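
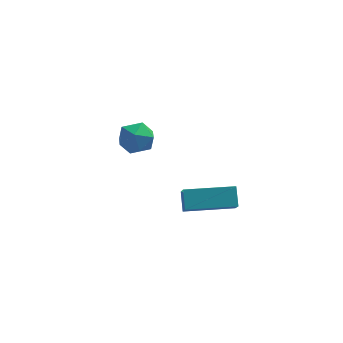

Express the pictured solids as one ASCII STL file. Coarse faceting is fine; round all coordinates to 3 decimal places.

solid 
facet normal -0.198 0.675 0.711
outer loop
vertex -2.801 3.784 -2.279
vertex -3.338 3.15 -1.826
vertex -2.414 3.214 -1.63
endloop
endfacet
facet normal 0.447 0.787 0.425
outer loop
vertex -2.801 3.784 -2.279
vertex -2.414 3.214 -1.63
vertex -1.956 3.39 -2.439
endloop
endfacet
facet normal 0.363 0.890 -0.276
outer loop
vertex -2.801 3.784 -2.279
vertex -1.956 3.39 -2.439
vertex -2.596 3.435 -3.134
endloop
endfacet
facet normal -0.334 0.842 -0.424
outer loop
vertex -2.801 3.784 -2.279
vertex -2.596 3.435 -3.134
vertex -3.45 3.287 -2.755
endloop
endfacet
facet normal -0.680 0.709 0.187
outer loop
vertex -2.801 3.784 -2.279
vertex -3.45 3.287 -2.755
vertex -3.338 3.15 -1.826
endloop
endfacet
facet normal 0.835 0.195 0.515
outer loop
vertex -1.956 3.39 -2.439
vertex -2.414 3.214 -1.63
vertex -1.97 2.513 -2.085
endloop
endfacet
facet normal -0.208 0.013 0.978
outer loop
vertex -2.414 3.214 -1.63
vertex -3.338 3.15 -1.826
vertex -2.824 2.365 -1.706
endloop
endfacet
facet normal -0.989 0.068 0.129
outer loop
vertex -3.338 3.15 -1.826
vertex -3.45 3.287 -2.755
vertex -3.464 2.41 -2.401
endloop
endfacet
facet normal -0.430 0.284 -0.857
outer loop
vertex -3.45 3.287 -2.755
vertex -2.596 3.435 -3.134
vertex -3.006 2.586 -3.21
endloop
endfacet
facet normal 0.697 0.362 -0.619
outer loop
vertex -2.596 3.435 -3.134
vertex -1.956 3.39 -2.439
vertex -2.082 2.65 -3.014
endloop
endfacet
facet normal 0.334 -0.842 0.424
outer loop
vertex -2.619 2.016 -2.561
vertex -1.97 2.513 -2.085
vertex -2.824 2.365 -1.706
endloop
endfacet
facet normal -0.363 -0.890 0.276
outer loop
vertex -2.619 2.016 -2.561
vertex -2.824 2.365 -1.706
vertex -3.464 2.41 -2.401
endloop
endfacet
facet normal -0.447 -0.787 -0.425
outer loop
vertex -2.619 2.016 -2.561
vertex -3.464 2.41 -2.401
vertex -3.006 2.586 -3.21
endloop
endfacet
facet normal 0.198 -0.675 -0.711
outer loop
vertex -2.619 2.016 -2.561
vertex -3.006 2.586 -3.21
vertex -2.082 2.65 -3.014
endloop
endfacet
facet normal 0.680 -0.709 -0.187
outer loop
vertex -2.619 2.016 -2.561
vertex -2.082 2.65 -3.014
vertex -1.97 2.513 -2.085
endloop
endfacet
facet normal 0.430 -0.284 0.857
outer loop
vertex -2.824 2.365 -1.706
vertex -1.97 2.513 -2.085
vertex -2.414 3.214 -1.63
endloop
endfacet
facet normal -0.697 -0.362 0.619
outer loop
vertex -3.464 2.41 -2.401
vertex -2.824 2.365 -1.706
vertex -3.338 3.15 -1.826
endloop
endfacet
facet normal -0.835 -0.195 -0.515
outer loop
vertex -3.006 2.586 -3.21
vertex -3.464 2.41 -2.401
vertex -3.45 3.287 -2.755
endloop
endfacet
facet normal 0.208 -0.013 -0.978
outer loop
vertex -2.082 2.65 -3.014
vertex -3.006 2.586 -3.21
vertex -2.596 3.435 -3.134
endloop
endfacet
facet normal 0.989 -0.068 -0.129
outer loop
vertex -1.97 2.513 -2.085
vertex -2.082 2.65 -3.014
vertex -1.956 3.39 -2.439
endloop
endfacet
facet normal -0.999 -0.038 -0.000
outer loop
vertex -1.029 -3.38 -1.602
vertex -1.057 -2.648 -0.95
vertex -1.061 -2.535 -2.55
endloop
endfacet
facet normal 0.028 -0.746 -0.666
outer loop
vertex 1.137 -2.452 -2.55
vertex -1.029 -3.38 -1.602
vertex -1.061 -2.535 -2.55
endloop
endfacet
facet normal -0.999 -0.038 -0.000
outer loop
vertex -1.061 -2.535 -2.55
vertex -1.057 -2.648 -0.95
vertex -1.089 -1.804 -1.898
endloop
endfacet
facet normal -0.025 0.665 -0.747
outer loop
vertex -1.089 -1.804 -1.898
vertex 1.137 -2.452 -2.55
vertex -1.061 -2.535 -2.55
endloop
endfacet
facet normal 0.025 -0.664 0.747
outer loop
vertex -1.029 -3.38 -1.602
vertex 1.141 -2.565 -0.95
vertex -1.057 -2.648 -0.95
endloop
endfacet
facet normal 0.029 -0.746 -0.665
outer loop
vertex 1.169 -3.296 -1.602
vertex -1.029 -3.38 -1.602
vertex 1.137 -2.452 -2.55
endloop
endfacet
facet normal 0.025 -0.665 0.747
outer loop
vertex 1.169 -3.296 -1.602
vertex 1.141 -2.565 -0.95
vertex -1.029 -3.38 -1.602
endloop
endfacet
facet normal -0.028 0.746 0.665
outer loop
vertex -1.057 -2.648 -0.95
vertex 1.141 -2.565 -0.95
vertex -1.089 -1.804 -1.898
endloop
endfacet
facet normal -0.025 0.664 -0.747
outer loop
vertex 1.109 -1.72 -1.898
vertex 1.137 -2.452 -2.55
vertex -1.089 -1.804 -1.898
endloop
endfacet
facet normal -0.028 0.746 0.666
outer loop
vertex -1.089 -1.804 -1.898
vertex 1.141 -2.565 -0.95
vertex 1.109 -1.72 -1.898
endloop
endfacet
facet normal 0.999 0.038 0.000
outer loop
vertex 1.109 -1.72 -1.898
vertex 1.169 -3.296 -1.602
vertex 1.137 -2.452 -2.55
endloop
endfacet
facet normal 0.999 0.038 0.000
outer loop
vertex 1.141 -2.565 -0.95
vertex 1.169 -3.296 -1.602
vertex 1.109 -1.72 -1.898
endloop
endfacet

endsolid


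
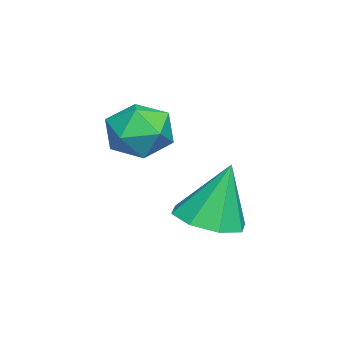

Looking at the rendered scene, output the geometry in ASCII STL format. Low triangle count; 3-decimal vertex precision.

solid 
facet normal 0.098 -0.278 -0.956
outer loop
vertex 1.793 1.788 -0.818
vertex 1.155 1.986 -0.941
vertex 1.764 2.286 -0.966
endloop
endfacet
facet normal 0.855 0.193 0.481
outer loop
vertex 1.793 1.788 -0.818
vertex 1.764 2.286 -0.966
vertex 1.025 2.354 0.321
endloop
endfacet
facet normal 0.097 -0.277 -0.956
outer loop
vertex 1.764 2.286 -0.966
vertex 1.155 1.986 -0.941
vertex 1.378 2.609 -1.099
endloop
endfacet
facet normal 0.558 0.782 0.279
outer loop
vertex 1.764 2.286 -0.966
vertex 1.378 2.609 -1.099
vertex 1.025 2.354 0.321
endloop
endfacet
facet normal 0.098 -0.278 -0.956
outer loop
vertex 1.378 2.609 -1.099
vertex 1.155 1.986 -0.941
vertex 0.861 2.567 -1.14
endloop
endfacet
facet normal -0.092 0.984 0.154
outer loop
vertex 1.378 2.609 -1.099
vertex 0.861 2.567 -1.14
vertex 1.025 2.354 0.321
endloop
endfacet
facet normal 0.097 -0.278 -0.956
outer loop
vertex 0.861 2.567 -1.14
vertex 1.155 1.986 -0.941
vertex 0.516 2.185 -1.064
endloop
endfacet
facet normal -0.712 0.679 0.179
outer loop
vertex 0.861 2.567 -1.14
vertex 0.516 2.185 -1.064
vertex 1.025 2.354 0.321
endloop
endfacet
facet normal 0.097 -0.278 -0.956
outer loop
vertex 0.516 2.185 -1.064
vertex 1.155 1.986 -0.941
vertex 0.545 1.687 -0.916
endloop
endfacet
facet normal -0.939 0.046 0.340
outer loop
vertex 0.516 2.185 -1.064
vertex 0.545 1.687 -0.916
vertex 1.025 2.354 0.321
endloop
endfacet
facet normal 0.098 -0.279 -0.955
outer loop
vertex 0.545 1.687 -0.916
vertex 1.155 1.986 -0.941
vertex 0.931 1.364 -0.782
endloop
endfacet
facet normal -0.642 -0.543 0.542
outer loop
vertex 0.545 1.687 -0.916
vertex 0.931 1.364 -0.782
vertex 1.025 2.354 0.321
endloop
endfacet
facet normal 0.097 -0.279 -0.955
outer loop
vertex 0.931 1.364 -0.782
vertex 1.155 1.986 -0.941
vertex 1.448 1.406 -0.742
endloop
endfacet
facet normal 0.009 -0.745 0.668
outer loop
vertex 0.931 1.364 -0.782
vertex 1.448 1.406 -0.742
vertex 1.025 2.354 0.321
endloop
endfacet
facet normal 0.098 -0.278 -0.955
outer loop
vertex 1.448 1.406 -0.742
vertex 1.155 1.986 -0.941
vertex 1.793 1.788 -0.818
endloop
endfacet
facet normal 0.628 -0.440 0.642
outer loop
vertex 1.448 1.406 -0.742
vertex 1.793 1.788 -0.818
vertex 1.025 2.354 0.321
endloop
endfacet
facet normal -0.206 0.198 0.958
outer loop
vertex 1.17 1.302 1.498
vertex 0.969 0.677 1.584
vertex 1.603 0.838 1.687
endloop
endfacet
facet normal 0.332 0.605 0.724
outer loop
vertex 1.17 1.302 1.498
vertex 1.603 0.838 1.687
vertex 1.776 1.288 1.232
endloop
endfacet
facet normal 0.095 0.982 0.166
outer loop
vertex 1.17 1.302 1.498
vertex 1.776 1.288 1.232
vertex 1.249 1.404 0.849
endloop
endfacet
facet normal -0.586 0.808 0.056
outer loop
vertex 1.17 1.302 1.498
vertex 1.249 1.404 0.849
vertex 0.75 1.027 1.066
endloop
endfacet
facet normal -0.773 0.324 0.546
outer loop
vertex 1.17 1.302 1.498
vertex 0.75 1.027 1.066
vertex 0.969 0.677 1.584
endloop
endfacet
facet normal 0.852 0.173 0.495
outer loop
vertex 1.776 1.288 1.232
vertex 1.603 0.838 1.687
vertex 1.95 0.653 1.154
endloop
endfacet
facet normal -0.018 -0.486 0.874
outer loop
vertex 1.603 0.838 1.687
vertex 0.969 0.677 1.584
vertex 1.451 0.276 1.371
endloop
endfacet
facet normal -0.937 -0.282 0.206
outer loop
vertex 0.969 0.677 1.584
vertex 0.75 1.027 1.066
vertex 0.924 0.392 0.988
endloop
endfacet
facet normal -0.635 0.502 -0.587
outer loop
vertex 0.75 1.027 1.066
vertex 1.249 1.404 0.849
vertex 1.097 0.842 0.533
endloop
endfacet
facet normal 0.470 0.782 -0.409
outer loop
vertex 1.249 1.404 0.849
vertex 1.776 1.288 1.232
vertex 1.731 1.003 0.636
endloop
endfacet
facet normal 0.586 -0.808 -0.056
outer loop
vertex 1.53 0.378 0.722
vertex 1.95 0.653 1.154
vertex 1.451 0.276 1.371
endloop
endfacet
facet normal -0.095 -0.982 -0.166
outer loop
vertex 1.53 0.378 0.722
vertex 1.451 0.276 1.371
vertex 0.924 0.392 0.988
endloop
endfacet
facet normal -0.332 -0.605 -0.724
outer loop
vertex 1.53 0.378 0.722
vertex 0.924 0.392 0.988
vertex 1.097 0.842 0.533
endloop
endfacet
facet normal 0.206 -0.198 -0.958
outer loop
vertex 1.53 0.378 0.722
vertex 1.097 0.842 0.533
vertex 1.731 1.003 0.636
endloop
endfacet
facet normal 0.773 -0.324 -0.546
outer loop
vertex 1.53 0.378 0.722
vertex 1.731 1.003 0.636
vertex 1.95 0.653 1.154
endloop
endfacet
facet normal 0.635 -0.502 0.587
outer loop
vertex 1.451 0.276 1.371
vertex 1.95 0.653 1.154
vertex 1.603 0.838 1.687
endloop
endfacet
facet normal -0.470 -0.782 0.409
outer loop
vertex 0.924 0.392 0.988
vertex 1.451 0.276 1.371
vertex 0.969 0.677 1.584
endloop
endfacet
facet normal -0.852 -0.173 -0.495
outer loop
vertex 1.097 0.842 0.533
vertex 0.924 0.392 0.988
vertex 0.75 1.027 1.066
endloop
endfacet
facet normal 0.018 0.486 -0.874
outer loop
vertex 1.731 1.003 0.636
vertex 1.097 0.842 0.533
vertex 1.249 1.404 0.849
endloop
endfacet
facet normal 0.937 0.282 -0.206
outer loop
vertex 1.95 0.653 1.154
vertex 1.731 1.003 0.636
vertex 1.776 1.288 1.232
endloop
endfacet

endsolid


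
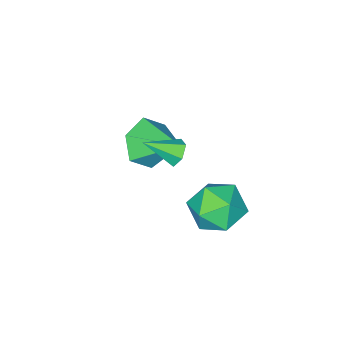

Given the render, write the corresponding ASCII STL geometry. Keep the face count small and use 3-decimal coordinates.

solid 
facet normal 0.078 -0.857 -0.509
outer loop
vertex -3.223 0.015 -1.38
vertex -3.547 -0.539 -0.498
vertex -4.284 -0.179 -1.217
endloop
endfacet
facet normal -0.230 0.821 -0.522
outer loop
vertex -3.223 0.015 -1.38
vertex -4.284 -0.179 -1.217
vertex -3.693 1.039 0.438
endloop
endfacet
facet normal 0.079 -0.857 -0.510
outer loop
vertex -4.284 -0.179 -1.217
vertex -3.547 -0.539 -0.498
vertex -4.608 -0.733 -0.336
endloop
endfacet
facet normal -0.883 0.469 -0.030
outer loop
vertex -4.284 -0.179 -1.217
vertex -4.608 -0.733 -0.336
vertex -3.693 1.039 0.438
endloop
endfacet
facet normal 0.079 -0.857 -0.509
outer loop
vertex -4.608 -0.733 -0.336
vertex -3.547 -0.539 -0.498
vertex -3.871 -1.092 0.383
endloop
endfacet
facet normal -0.688 0.039 0.725
outer loop
vertex -4.608 -0.733 -0.336
vertex -3.871 -1.092 0.383
vertex -3.693 1.039 0.438
endloop
endfacet
facet normal 0.079 -0.857 -0.509
outer loop
vertex -3.871 -1.092 0.383
vertex -3.547 -0.539 -0.498
vertex -2.811 -0.898 0.221
endloop
endfacet
facet normal 0.158 -0.039 0.987
outer loop
vertex -3.871 -1.092 0.383
vertex -2.811 -0.898 0.221
vertex -3.693 1.039 0.438
endloop
endfacet
facet normal 0.079 -0.857 -0.509
outer loop
vertex -2.811 -0.898 0.221
vertex -3.547 -0.539 -0.498
vertex -2.487 -0.345 -0.661
endloop
endfacet
facet normal 0.811 0.314 0.494
outer loop
vertex -2.811 -0.898 0.221
vertex -2.487 -0.345 -0.661
vertex -3.693 1.039 0.438
endloop
endfacet
facet normal 0.078 -0.857 -0.509
outer loop
vertex -2.487 -0.345 -0.661
vertex -3.547 -0.539 -0.498
vertex -3.223 0.015 -1.38
endloop
endfacet
facet normal 0.617 0.743 -0.259
outer loop
vertex -2.487 -0.345 -0.661
vertex -3.223 0.015 -1.38
vertex -3.693 1.039 0.438
endloop
endfacet
facet normal -0.665 0.546 -0.509
outer loop
vertex -1.967 2.455 1.631
vertex -2.399 2.197 1.919
vertex -2.161 2.682 2.128
endloop
endfacet
facet normal 0.855 0.509 0.101
outer loop
vertex -1.967 2.455 1.631
vertex -2.161 2.682 2.128
vertex -1.481 1.443 2.621
endloop
endfacet
facet normal -0.665 0.546 -0.509
outer loop
vertex -2.161 2.682 2.128
vertex -2.399 2.197 1.919
vertex -2.593 2.424 2.416
endloop
endfacet
facet normal 0.270 0.480 0.835
outer loop
vertex -2.161 2.682 2.128
vertex -2.593 2.424 2.416
vertex -1.481 1.443 2.621
endloop
endfacet
facet normal -0.665 0.546 -0.509
outer loop
vertex -2.593 2.424 2.416
vertex -2.399 2.197 1.919
vertex -2.831 1.938 2.206
endloop
endfacet
facet normal -0.359 -0.217 0.908
outer loop
vertex -2.593 2.424 2.416
vertex -2.831 1.938 2.206
vertex -1.481 1.443 2.621
endloop
endfacet
facet normal -0.665 0.546 -0.509
outer loop
vertex -2.831 1.938 2.206
vertex -2.399 2.197 1.919
vertex -2.637 1.711 1.709
endloop
endfacet
facet normal -0.400 -0.883 0.247
outer loop
vertex -2.831 1.938 2.206
vertex -2.637 1.711 1.709
vertex -1.481 1.443 2.621
endloop
endfacet
facet normal -0.665 0.546 -0.509
outer loop
vertex -2.637 1.711 1.709
vertex -2.399 2.197 1.919
vertex -2.205 1.969 1.421
endloop
endfacet
facet normal 0.186 -0.854 -0.486
outer loop
vertex -2.637 1.711 1.709
vertex -2.205 1.969 1.421
vertex -1.481 1.443 2.621
endloop
endfacet
facet normal -0.665 0.546 -0.509
outer loop
vertex -2.205 1.969 1.421
vertex -2.399 2.197 1.919
vertex -1.967 2.455 1.631
endloop
endfacet
facet normal 0.814 -0.157 -0.560
outer loop
vertex -2.205 1.969 1.421
vertex -1.967 2.455 1.631
vertex -1.481 1.443 2.621
endloop
endfacet
facet normal -0.008 0.977 0.215
outer loop
vertex -3.466 3.597 -2.541
vertex -4.634 3.541 -2.331
vertex -3.863 3.353 -1.448
endloop
endfacet
facet normal 0.622 0.685 0.379
outer loop
vertex -3.466 3.597 -2.541
vertex -3.863 3.353 -1.448
vertex -2.936 2.756 -1.891
endloop
endfacet
facet normal 0.893 0.396 -0.215
outer loop
vertex -3.466 3.597 -2.541
vertex -2.936 2.756 -1.891
vertex -3.134 2.575 -3.048
endloop
endfacet
facet normal 0.429 0.509 -0.746
outer loop
vertex -3.466 3.597 -2.541
vertex -3.134 2.575 -3.048
vertex -4.184 3.06 -3.32
endloop
endfacet
facet normal -0.128 0.868 -0.480
outer loop
vertex -3.466 3.597 -2.541
vertex -4.184 3.06 -3.32
vertex -4.634 3.541 -2.331
endloop
endfacet
facet normal 0.507 0.159 0.847
outer loop
vertex -2.936 2.756 -1.891
vertex -3.863 3.353 -1.448
vertex -3.776 2.18 -1.28
endloop
endfacet
facet normal -0.513 0.630 0.582
outer loop
vertex -3.863 3.353 -1.448
vertex -4.634 3.541 -2.331
vertex -4.826 2.665 -1.552
endloop
endfacet
facet normal -0.706 0.455 -0.543
outer loop
vertex -4.634 3.541 -2.331
vertex -4.184 3.06 -3.32
vertex -5.024 2.484 -2.709
endloop
endfacet
facet normal 0.194 -0.125 -0.973
outer loop
vertex -4.184 3.06 -3.32
vertex -3.134 2.575 -3.048
vertex -4.097 1.887 -3.152
endloop
endfacet
facet normal 0.945 -0.308 -0.113
outer loop
vertex -3.134 2.575 -3.048
vertex -2.936 2.756 -1.891
vertex -3.326 1.699 -2.269
endloop
endfacet
facet normal -0.429 -0.509 0.746
outer loop
vertex -4.494 1.643 -2.059
vertex -3.776 2.18 -1.28
vertex -4.826 2.665 -1.552
endloop
endfacet
facet normal -0.893 -0.396 0.215
outer loop
vertex -4.494 1.643 -2.059
vertex -4.826 2.665 -1.552
vertex -5.024 2.484 -2.709
endloop
endfacet
facet normal -0.622 -0.685 -0.379
outer loop
vertex -4.494 1.643 -2.059
vertex -5.024 2.484 -2.709
vertex -4.097 1.887 -3.152
endloop
endfacet
facet normal 0.008 -0.977 -0.215
outer loop
vertex -4.494 1.643 -2.059
vertex -4.097 1.887 -3.152
vertex -3.326 1.699 -2.269
endloop
endfacet
facet normal 0.128 -0.868 0.480
outer loop
vertex -4.494 1.643 -2.059
vertex -3.326 1.699 -2.269
vertex -3.776 2.18 -1.28
endloop
endfacet
facet normal -0.194 0.125 0.973
outer loop
vertex -4.826 2.665 -1.552
vertex -3.776 2.18 -1.28
vertex -3.863 3.353 -1.448
endloop
endfacet
facet normal -0.945 0.308 0.113
outer loop
vertex -5.024 2.484 -2.709
vertex -4.826 2.665 -1.552
vertex -4.634 3.541 -2.331
endloop
endfacet
facet normal -0.507 -0.159 -0.847
outer loop
vertex -4.097 1.887 -3.152
vertex -5.024 2.484 -2.709
vertex -4.184 3.06 -3.32
endloop
endfacet
facet normal 0.513 -0.630 -0.582
outer loop
vertex -3.326 1.699 -2.269
vertex -4.097 1.887 -3.152
vertex -3.134 2.575 -3.048
endloop
endfacet
facet normal 0.706 -0.455 0.543
outer loop
vertex -3.776 2.18 -1.28
vertex -3.326 1.699 -2.269
vertex -2.936 2.756 -1.891
endloop
endfacet

endsolid


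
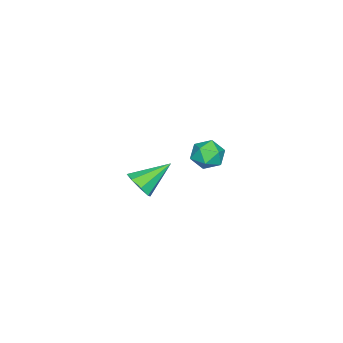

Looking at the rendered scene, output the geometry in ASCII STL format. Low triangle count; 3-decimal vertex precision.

solid 
facet normal 0.619 -0.558 -0.553
outer loop
vertex 4.56 -1.161 -1.234
vertex 4.119 -1.058 -1.832
vertex 4.707 -0.697 -1.538
endloop
endfacet
facet normal 0.456 0.382 0.804
outer loop
vertex 4.56 -1.161 -1.234
vertex 4.707 -0.697 -1.538
vertex 3.061 -0.102 -0.888
endloop
endfacet
facet normal 0.619 -0.559 -0.551
outer loop
vertex 4.707 -0.697 -1.538
vertex 4.119 -1.058 -1.832
vertex 4.51 -0.445 -2.015
endloop
endfacet
facet normal 0.422 0.862 0.281
outer loop
vertex 4.707 -0.697 -1.538
vertex 4.51 -0.445 -2.015
vertex 3.061 -0.102 -0.888
endloop
endfacet
facet normal 0.618 -0.559 -0.553
outer loop
vertex 4.51 -0.445 -2.015
vertex 4.119 -1.058 -1.832
vertex 4.084 -0.551 -2.384
endloop
endfacet
facet normal 0.007 0.959 -0.283
outer loop
vertex 4.51 -0.445 -2.015
vertex 4.084 -0.551 -2.384
vertex 3.061 -0.102 -0.888
endloop
endfacet
facet normal 0.619 -0.559 -0.552
outer loop
vertex 4.084 -0.551 -2.384
vertex 4.119 -1.058 -1.832
vertex 3.678 -0.955 -2.43
endloop
endfacet
facet normal -0.551 0.617 -0.562
outer loop
vertex 4.084 -0.551 -2.384
vertex 3.678 -0.955 -2.43
vertex 3.061 -0.102 -0.888
endloop
endfacet
facet normal 0.619 -0.558 -0.553
outer loop
vertex 3.678 -0.955 -2.43
vertex 4.119 -1.058 -1.832
vertex 3.531 -1.419 -2.126
endloop
endfacet
facet normal -0.921 0.037 -0.389
outer loop
vertex 3.678 -0.955 -2.43
vertex 3.531 -1.419 -2.126
vertex 3.061 -0.102 -0.888
endloop
endfacet
facet normal 0.619 -0.559 -0.552
outer loop
vertex 3.531 -1.419 -2.126
vertex 4.119 -1.058 -1.832
vertex 3.728 -1.671 -1.65
endloop
endfacet
facet normal -0.887 -0.442 0.133
outer loop
vertex 3.531 -1.419 -2.126
vertex 3.728 -1.671 -1.65
vertex 3.061 -0.102 -0.888
endloop
endfacet
facet normal 0.619 -0.559 -0.552
outer loop
vertex 3.728 -1.671 -1.65
vertex 4.119 -1.058 -1.832
vertex 4.154 -1.565 -1.28
endloop
endfacet
facet normal -0.472 -0.539 0.698
outer loop
vertex 3.728 -1.671 -1.65
vertex 4.154 -1.565 -1.28
vertex 3.061 -0.102 -0.888
endloop
endfacet
facet normal 0.619 -0.559 -0.552
outer loop
vertex 4.154 -1.565 -1.28
vertex 4.119 -1.058 -1.832
vertex 4.56 -1.161 -1.234
endloop
endfacet
facet normal 0.086 -0.197 0.977
outer loop
vertex 4.154 -1.565 -1.28
vertex 4.56 -1.161 -1.234
vertex 3.061 -0.102 -0.888
endloop
endfacet
facet normal -0.100 0.991 0.093
outer loop
vertex -1.417 0.18 -3.762
vertex -2.112 0.065 -3.283
vertex -1.344 0.108 -2.917
endloop
endfacet
facet normal 0.587 0.810 0.018
outer loop
vertex -1.417 0.18 -3.762
vertex -1.344 0.108 -2.917
vertex -0.787 -0.284 -3.427
endloop
endfacet
facet normal 0.656 0.458 -0.599
outer loop
vertex -1.417 0.18 -3.762
vertex -0.787 -0.284 -3.427
vertex -1.21 -0.57 -4.109
endloop
endfacet
facet normal 0.012 0.423 -0.906
outer loop
vertex -1.417 0.18 -3.762
vertex -1.21 -0.57 -4.109
vertex -2.029 -0.354 -4.019
endloop
endfacet
facet normal -0.454 0.751 -0.479
outer loop
vertex -1.417 0.18 -3.762
vertex -2.029 -0.354 -4.019
vertex -2.112 0.065 -3.283
endloop
endfacet
facet normal 0.755 0.362 0.547
outer loop
vertex -0.787 -0.284 -3.427
vertex -1.344 0.108 -2.917
vertex -1.091 -0.686 -2.741
endloop
endfacet
facet normal -0.355 0.655 0.668
outer loop
vertex -1.344 0.108 -2.917
vertex -2.112 0.065 -3.283
vertex -1.91 -0.47 -2.651
endloop
endfacet
facet normal -0.929 0.266 -0.256
outer loop
vertex -2.112 0.065 -3.283
vertex -2.029 -0.354 -4.019
vertex -2.333 -0.756 -3.333
endloop
endfacet
facet normal -0.174 -0.266 -0.948
outer loop
vertex -2.029 -0.354 -4.019
vertex -1.21 -0.57 -4.109
vertex -1.776 -1.148 -3.843
endloop
endfacet
facet normal 0.868 -0.206 -0.452
outer loop
vertex -1.21 -0.57 -4.109
vertex -0.787 -0.284 -3.427
vertex -1.008 -1.105 -3.477
endloop
endfacet
facet normal -0.012 -0.423 0.906
outer loop
vertex -1.703 -1.22 -2.998
vertex -1.091 -0.686 -2.741
vertex -1.91 -0.47 -2.651
endloop
endfacet
facet normal -0.656 -0.458 0.599
outer loop
vertex -1.703 -1.22 -2.998
vertex -1.91 -0.47 -2.651
vertex -2.333 -0.756 -3.333
endloop
endfacet
facet normal -0.587 -0.810 -0.018
outer loop
vertex -1.703 -1.22 -2.998
vertex -2.333 -0.756 -3.333
vertex -1.776 -1.148 -3.843
endloop
endfacet
facet normal 0.100 -0.991 -0.093
outer loop
vertex -1.703 -1.22 -2.998
vertex -1.776 -1.148 -3.843
vertex -1.008 -1.105 -3.477
endloop
endfacet
facet normal 0.454 -0.751 0.479
outer loop
vertex -1.703 -1.22 -2.998
vertex -1.008 -1.105 -3.477
vertex -1.091 -0.686 -2.741
endloop
endfacet
facet normal 0.174 0.266 0.948
outer loop
vertex -1.91 -0.47 -2.651
vertex -1.091 -0.686 -2.741
vertex -1.344 0.108 -2.917
endloop
endfacet
facet normal -0.868 0.206 0.452
outer loop
vertex -2.333 -0.756 -3.333
vertex -1.91 -0.47 -2.651
vertex -2.112 0.065 -3.283
endloop
endfacet
facet normal -0.755 -0.362 -0.547
outer loop
vertex -1.776 -1.148 -3.843
vertex -2.333 -0.756 -3.333
vertex -2.029 -0.354 -4.019
endloop
endfacet
facet normal 0.355 -0.655 -0.668
outer loop
vertex -1.008 -1.105 -3.477
vertex -1.776 -1.148 -3.843
vertex -1.21 -0.57 -4.109
endloop
endfacet
facet normal 0.929 -0.266 0.256
outer loop
vertex -1.091 -0.686 -2.741
vertex -1.008 -1.105 -3.477
vertex -0.787 -0.284 -3.427
endloop
endfacet

endsolid


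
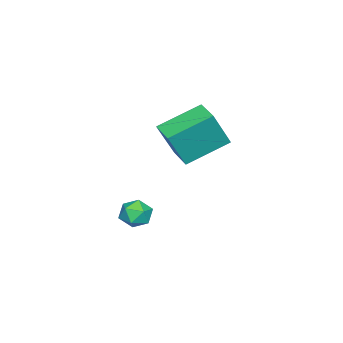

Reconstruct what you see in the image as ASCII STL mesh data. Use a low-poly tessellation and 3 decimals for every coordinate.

solid 
facet normal -0.672 -0.735 0.087
outer loop
vertex 3.059 1.167 1.969
vertex 1.885 2.335 2.769
vertex 2.436 1.56 0.481
endloop
endfacet
facet normal 0.639 -0.635 -0.435
outer loop
vertex 3.135 2.325 0.391
vertex 3.059 1.167 1.969
vertex 2.436 1.56 0.481
endloop
endfacet
facet normal -0.672 -0.735 0.087
outer loop
vertex 2.436 1.56 0.481
vertex 1.885 2.335 2.769
vertex 1.262 2.729 1.282
endloop
endfacet
facet normal -0.375 0.237 -0.896
outer loop
vertex 1.262 2.729 1.282
vertex 3.135 2.325 0.391
vertex 2.436 1.56 0.481
endloop
endfacet
facet normal 0.375 -0.237 0.896
outer loop
vertex 3.059 1.167 1.969
vertex 2.584 3.1 2.679
vertex 1.885 2.335 2.769
endloop
endfacet
facet normal 0.638 -0.635 -0.436
outer loop
vertex 3.758 1.931 1.878
vertex 3.059 1.167 1.969
vertex 3.135 2.325 0.391
endloop
endfacet
facet normal 0.376 -0.237 0.896
outer loop
vertex 3.758 1.931 1.878
vertex 2.584 3.1 2.679
vertex 3.059 1.167 1.969
endloop
endfacet
facet normal -0.638 0.635 0.436
outer loop
vertex 1.885 2.335 2.769
vertex 2.584 3.1 2.679
vertex 1.262 2.729 1.282
endloop
endfacet
facet normal -0.375 0.237 -0.896
outer loop
vertex 1.961 3.493 1.191
vertex 3.135 2.325 0.391
vertex 1.262 2.729 1.282
endloop
endfacet
facet normal -0.638 0.635 0.435
outer loop
vertex 1.262 2.729 1.282
vertex 2.584 3.1 2.679
vertex 1.961 3.493 1.191
endloop
endfacet
facet normal 0.672 0.735 -0.087
outer loop
vertex 1.961 3.493 1.191
vertex 3.758 1.931 1.878
vertex 3.135 2.325 0.391
endloop
endfacet
facet normal 0.672 0.735 -0.087
outer loop
vertex 2.584 3.1 2.679
vertex 3.758 1.931 1.878
vertex 1.961 3.493 1.191
endloop
endfacet
facet normal -0.924 0.369 -0.096
outer loop
vertex 2.802 0.623 -2.905
vertex 2.616 0.303 -2.343
vertex 2.862 0.928 -2.308
endloop
endfacet
facet normal -0.442 0.816 -0.372
outer loop
vertex 2.802 0.623 -2.905
vertex 2.862 0.928 -2.308
vertex 3.352 0.985 -2.765
endloop
endfacet
facet normal -0.083 0.466 -0.881
outer loop
vertex 2.802 0.623 -2.905
vertex 3.352 0.985 -2.765
vertex 3.409 0.394 -3.083
endloop
endfacet
facet normal -0.343 -0.196 -0.918
outer loop
vertex 2.802 0.623 -2.905
vertex 3.409 0.394 -3.083
vertex 2.954 -0.027 -2.823
endloop
endfacet
facet normal -0.864 -0.257 -0.432
outer loop
vertex 2.802 0.623 -2.905
vertex 2.954 -0.027 -2.823
vertex 2.616 0.303 -2.343
endloop
endfacet
facet normal 0.020 0.989 0.145
outer loop
vertex 3.352 0.985 -2.765
vertex 2.862 0.928 -2.308
vertex 3.506 0.887 -2.117
endloop
endfacet
facet normal -0.761 0.266 0.592
outer loop
vertex 2.862 0.928 -2.308
vertex 2.616 0.303 -2.343
vertex 3.051 0.466 -1.857
endloop
endfacet
facet normal -0.664 -0.746 0.045
outer loop
vertex 2.616 0.303 -2.343
vertex 2.954 -0.027 -2.823
vertex 3.108 -0.125 -2.175
endloop
endfacet
facet normal 0.178 -0.649 -0.740
outer loop
vertex 2.954 -0.027 -2.823
vertex 3.409 0.394 -3.083
vertex 3.598 -0.068 -2.632
endloop
endfacet
facet normal 0.600 0.423 -0.679
outer loop
vertex 3.409 0.394 -3.083
vertex 3.352 0.985 -2.765
vertex 3.844 0.557 -2.597
endloop
endfacet
facet normal 0.343 0.196 0.918
outer loop
vertex 3.658 0.237 -2.035
vertex 3.506 0.887 -2.117
vertex 3.051 0.466 -1.857
endloop
endfacet
facet normal 0.083 -0.466 0.881
outer loop
vertex 3.658 0.237 -2.035
vertex 3.051 0.466 -1.857
vertex 3.108 -0.125 -2.175
endloop
endfacet
facet normal 0.442 -0.816 0.372
outer loop
vertex 3.658 0.237 -2.035
vertex 3.108 -0.125 -2.175
vertex 3.598 -0.068 -2.632
endloop
endfacet
facet normal 0.924 -0.369 0.096
outer loop
vertex 3.658 0.237 -2.035
vertex 3.598 -0.068 -2.632
vertex 3.844 0.557 -2.597
endloop
endfacet
facet normal 0.864 0.257 0.432
outer loop
vertex 3.658 0.237 -2.035
vertex 3.844 0.557 -2.597
vertex 3.506 0.887 -2.117
endloop
endfacet
facet normal -0.178 0.649 0.740
outer loop
vertex 3.051 0.466 -1.857
vertex 3.506 0.887 -2.117
vertex 2.862 0.928 -2.308
endloop
endfacet
facet normal -0.600 -0.423 0.679
outer loop
vertex 3.108 -0.125 -2.175
vertex 3.051 0.466 -1.857
vertex 2.616 0.303 -2.343
endloop
endfacet
facet normal -0.020 -0.989 -0.145
outer loop
vertex 3.598 -0.068 -2.632
vertex 3.108 -0.125 -2.175
vertex 2.954 -0.027 -2.823
endloop
endfacet
facet normal 0.761 -0.266 -0.592
outer loop
vertex 3.844 0.557 -2.597
vertex 3.598 -0.068 -2.632
vertex 3.409 0.394 -3.083
endloop
endfacet
facet normal 0.664 0.746 -0.045
outer loop
vertex 3.506 0.887 -2.117
vertex 3.844 0.557 -2.597
vertex 3.352 0.985 -2.765
endloop
endfacet

endsolid


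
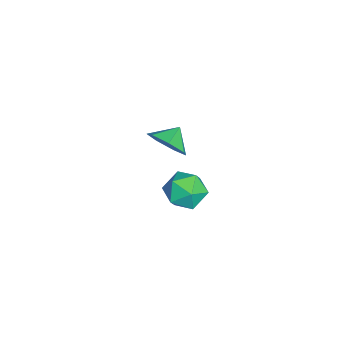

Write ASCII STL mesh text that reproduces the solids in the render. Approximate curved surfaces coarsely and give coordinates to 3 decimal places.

solid 
facet normal 0.686 -0.490 -0.538
outer loop
vertex -2.67 -1.514 0.869
vertex -3.386 -1.657 0.087
vertex -2.7 -0.847 0.224
endloop
endfacet
facet normal 0.090 0.694 0.714
outer loop
vertex -2.67 -1.514 0.869
vertex -2.7 -0.847 0.224
vertex -4.134 -1.123 0.673
endloop
endfacet
facet normal 0.686 -0.490 -0.538
outer loop
vertex -2.7 -0.847 0.224
vertex -3.386 -1.657 0.087
vertex -3.247 -0.79 -0.525
endloop
endfacet
facet normal -0.134 0.976 0.172
outer loop
vertex -2.7 -0.847 0.224
vertex -3.247 -0.79 -0.525
vertex -4.134 -1.123 0.673
endloop
endfacet
facet normal 0.686 -0.490 -0.538
outer loop
vertex -3.247 -0.79 -0.525
vertex -3.386 -1.657 0.087
vertex -3.898 -1.386 -0.813
endloop
endfacet
facet normal -0.599 0.766 -0.231
outer loop
vertex -3.247 -0.79 -0.525
vertex -3.898 -1.386 -0.813
vertex -4.134 -1.123 0.673
endloop
endfacet
facet normal 0.686 -0.490 -0.538
outer loop
vertex -3.898 -1.386 -0.813
vertex -3.386 -1.657 0.087
vertex -4.164 -2.186 -0.423
endloop
endfacet
facet normal -0.956 0.224 -0.191
outer loop
vertex -3.898 -1.386 -0.813
vertex -4.164 -2.186 -0.423
vertex -4.134 -1.123 0.673
endloop
endfacet
facet normal 0.686 -0.490 -0.538
outer loop
vertex -4.164 -2.186 -0.423
vertex -3.386 -1.657 0.087
vertex -3.844 -2.587 0.35
endloop
endfacet
facet normal -0.934 -0.243 0.261
outer loop
vertex -4.164 -2.186 -0.423
vertex -3.844 -2.587 0.35
vertex -4.134 -1.123 0.673
endloop
endfacet
facet normal 0.685 -0.490 -0.539
outer loop
vertex -3.844 -2.587 0.35
vertex -3.386 -1.657 0.087
vertex -3.179 -2.289 0.925
endloop
endfacet
facet normal -0.552 -0.282 0.785
outer loop
vertex -3.844 -2.587 0.35
vertex -3.179 -2.289 0.925
vertex -4.134 -1.123 0.673
endloop
endfacet
facet normal 0.686 -0.489 -0.539
outer loop
vertex -3.179 -2.289 0.925
vertex -3.386 -1.657 0.087
vertex -2.67 -1.514 0.869
endloop
endfacet
facet normal -0.096 0.134 0.986
outer loop
vertex -3.179 -2.289 0.925
vertex -2.67 -1.514 0.869
vertex -4.134 -1.123 0.673
endloop
endfacet
facet normal -0.999 -0.052 0.014
outer loop
vertex 1.429 -0.778 1.98
vertex 1.446 -0.835 3.008
vertex 1.392 0.083 2.544
endloop
endfacet
facet normal -0.771 0.326 -0.548
outer loop
vertex 1.429 -0.778 1.98
vertex 1.392 0.083 2.544
vertex 1.978 0.046 1.697
endloop
endfacet
facet normal -0.342 -0.093 -0.935
outer loop
vertex 1.429 -0.778 1.98
vertex 1.978 0.046 1.697
vertex 2.394 -0.895 1.639
endloop
endfacet
facet normal -0.305 -0.729 -0.613
outer loop
vertex 1.429 -0.778 1.98
vertex 2.394 -0.895 1.639
vertex 2.065 -1.439 2.449
endloop
endfacet
facet normal -0.711 -0.703 -0.027
outer loop
vertex 1.429 -0.778 1.98
vertex 2.065 -1.439 2.449
vertex 1.446 -0.835 3.008
endloop
endfacet
facet normal -0.383 0.873 -0.303
outer loop
vertex 1.978 0.046 1.697
vertex 1.392 0.083 2.544
vertex 2.335 0.499 2.551
endloop
endfacet
facet normal -0.751 0.262 0.606
outer loop
vertex 1.392 0.083 2.544
vertex 1.446 -0.835 3.008
vertex 2.006 -0.045 3.361
endloop
endfacet
facet normal -0.286 -0.792 0.540
outer loop
vertex 1.446 -0.835 3.008
vertex 2.065 -1.439 2.449
vertex 2.422 -0.986 3.303
endloop
endfacet
facet normal 0.371 -0.834 -0.409
outer loop
vertex 2.065 -1.439 2.449
vertex 2.394 -0.895 1.639
vertex 3.008 -1.023 2.456
endloop
endfacet
facet normal 0.311 0.195 -0.930
outer loop
vertex 2.394 -0.895 1.639
vertex 1.978 0.046 1.697
vertex 2.954 -0.105 1.992
endloop
endfacet
facet normal 0.305 0.729 0.613
outer loop
vertex 2.971 -0.162 3.02
vertex 2.335 0.499 2.551
vertex 2.006 -0.045 3.361
endloop
endfacet
facet normal 0.342 0.093 0.935
outer loop
vertex 2.971 -0.162 3.02
vertex 2.006 -0.045 3.361
vertex 2.422 -0.986 3.303
endloop
endfacet
facet normal 0.771 -0.326 0.548
outer loop
vertex 2.971 -0.162 3.02
vertex 2.422 -0.986 3.303
vertex 3.008 -1.023 2.456
endloop
endfacet
facet normal 0.999 0.052 -0.014
outer loop
vertex 2.971 -0.162 3.02
vertex 3.008 -1.023 2.456
vertex 2.954 -0.105 1.992
endloop
endfacet
facet normal 0.711 0.703 0.027
outer loop
vertex 2.971 -0.162 3.02
vertex 2.954 -0.105 1.992
vertex 2.335 0.499 2.551
endloop
endfacet
facet normal -0.371 0.834 0.409
outer loop
vertex 2.006 -0.045 3.361
vertex 2.335 0.499 2.551
vertex 1.392 0.083 2.544
endloop
endfacet
facet normal -0.311 -0.195 0.930
outer loop
vertex 2.422 -0.986 3.303
vertex 2.006 -0.045 3.361
vertex 1.446 -0.835 3.008
endloop
endfacet
facet normal 0.383 -0.873 0.303
outer loop
vertex 3.008 -1.023 2.456
vertex 2.422 -0.986 3.303
vertex 2.065 -1.439 2.449
endloop
endfacet
facet normal 0.751 -0.262 -0.606
outer loop
vertex 2.954 -0.105 1.992
vertex 3.008 -1.023 2.456
vertex 2.394 -0.895 1.639
endloop
endfacet
facet normal 0.286 0.792 -0.540
outer loop
vertex 2.335 0.499 2.551
vertex 2.954 -0.105 1.992
vertex 1.978 0.046 1.697
endloop
endfacet

endsolid


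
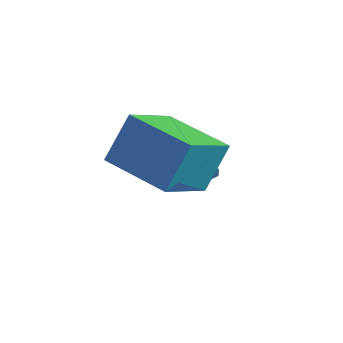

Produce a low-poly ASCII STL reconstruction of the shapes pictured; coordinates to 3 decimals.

solid 
facet normal -0.992 0.103 0.069
outer loop
vertex 2.064 -0.111 2.876
vertex 2.253 0.804 4.235
vertex 2.163 1.655 1.672
endloop
endfacet
facet normal -0.114 -0.555 -0.824
outer loop
vertex 4.287 1.436 1.525
vertex 2.064 -0.111 2.876
vertex 2.163 1.655 1.672
endloop
endfacet
facet normal -0.992 0.102 0.069
outer loop
vertex 2.163 1.655 1.672
vertex 2.253 0.804 4.235
vertex 2.352 2.571 3.032
endloop
endfacet
facet normal 0.046 0.826 -0.562
outer loop
vertex 2.352 2.571 3.032
vertex 4.287 1.436 1.525
vertex 2.163 1.655 1.672
endloop
endfacet
facet normal -0.046 -0.826 0.562
outer loop
vertex 2.064 -0.111 2.876
vertex 4.377 0.585 4.088
vertex 2.253 0.804 4.235
endloop
endfacet
facet normal -0.115 -0.555 -0.824
outer loop
vertex 4.188 -0.331 2.728
vertex 2.064 -0.111 2.876
vertex 4.287 1.436 1.525
endloop
endfacet
facet normal -0.046 -0.826 0.562
outer loop
vertex 4.188 -0.331 2.728
vertex 4.377 0.585 4.088
vertex 2.064 -0.111 2.876
endloop
endfacet
facet normal 0.114 0.555 0.824
outer loop
vertex 2.253 0.804 4.235
vertex 4.377 0.585 4.088
vertex 2.352 2.571 3.032
endloop
endfacet
facet normal 0.046 0.826 -0.562
outer loop
vertex 4.476 2.351 2.884
vertex 4.287 1.436 1.525
vertex 2.352 2.571 3.032
endloop
endfacet
facet normal 0.115 0.555 0.824
outer loop
vertex 2.352 2.571 3.032
vertex 4.377 0.585 4.088
vertex 4.476 2.351 2.884
endloop
endfacet
facet normal 0.992 -0.103 -0.069
outer loop
vertex 4.476 2.351 2.884
vertex 4.188 -0.331 2.728
vertex 4.287 1.436 1.525
endloop
endfacet
facet normal 0.992 -0.103 -0.069
outer loop
vertex 4.377 0.585 4.088
vertex 4.188 -0.331 2.728
vertex 4.476 2.351 2.884
endloop
endfacet
facet normal 0.680 -0.547 -0.489
outer loop
vertex 3.416 2.581 1.259
vertex 2.922 2.686 0.455
vertex 3.619 3.17 0.883
endloop
endfacet
facet normal 0.192 0.480 0.856
outer loop
vertex 3.416 2.581 1.259
vertex 3.619 3.17 0.883
vertex 2.018 3.414 1.105
endloop
endfacet
facet normal 0.680 -0.546 -0.489
outer loop
vertex 3.619 3.17 0.883
vertex 2.922 2.686 0.455
vertex 3.413 3.475 0.256
endloop
endfacet
facet normal 0.191 0.906 0.378
outer loop
vertex 3.619 3.17 0.883
vertex 3.413 3.475 0.256
vertex 2.018 3.414 1.105
endloop
endfacet
facet normal 0.680 -0.547 -0.488
outer loop
vertex 3.413 3.475 0.256
vertex 2.922 2.686 0.455
vertex 2.92 3.318 -0.255
endloop
endfacet
facet normal -0.142 0.976 -0.163
outer loop
vertex 3.413 3.475 0.256
vertex 2.92 3.318 -0.255
vertex 2.018 3.414 1.105
endloop
endfacet
facet normal 0.680 -0.547 -0.489
outer loop
vertex 2.92 3.318 -0.255
vertex 2.922 2.686 0.455
vertex 2.428 2.791 -0.35
endloop
endfacet
facet normal -0.610 0.651 -0.451
outer loop
vertex 2.92 3.318 -0.255
vertex 2.428 2.791 -0.35
vertex 2.018 3.414 1.105
endloop
endfacet
facet normal 0.679 -0.548 -0.488
outer loop
vertex 2.428 2.791 -0.35
vertex 2.922 2.686 0.455
vertex 2.225 2.203 0.027
endloop
endfacet
facet normal -0.941 0.121 -0.317
outer loop
vertex 2.428 2.791 -0.35
vertex 2.225 2.203 0.027
vertex 2.018 3.414 1.105
endloop
endfacet
facet normal 0.679 -0.547 -0.489
outer loop
vertex 2.225 2.203 0.027
vertex 2.922 2.686 0.455
vertex 2.431 1.898 0.654
endloop
endfacet
facet normal -0.939 -0.304 0.161
outer loop
vertex 2.225 2.203 0.027
vertex 2.431 1.898 0.654
vertex 2.018 3.414 1.105
endloop
endfacet
facet normal 0.680 -0.547 -0.488
outer loop
vertex 2.431 1.898 0.654
vertex 2.922 2.686 0.455
vertex 2.924 2.055 1.165
endloop
endfacet
facet normal -0.607 -0.374 0.701
outer loop
vertex 2.431 1.898 0.654
vertex 2.924 2.055 1.165
vertex 2.018 3.414 1.105
endloop
endfacet
facet normal 0.679 -0.548 -0.489
outer loop
vertex 2.924 2.055 1.165
vertex 2.922 2.686 0.455
vertex 3.416 2.581 1.259
endloop
endfacet
facet normal -0.138 -0.048 0.989
outer loop
vertex 2.924 2.055 1.165
vertex 3.416 2.581 1.259
vertex 2.018 3.414 1.105
endloop
endfacet

endsolid


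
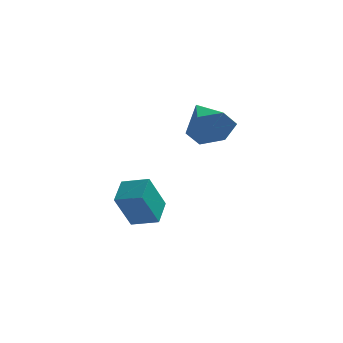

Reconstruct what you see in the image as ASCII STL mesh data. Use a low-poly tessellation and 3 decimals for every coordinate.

solid 
facet normal -0.940 0.241 -0.241
outer loop
vertex -3.809 -2.673 -0.899
vertex -3.671 -1.636 -0.399
vertex -3.295 -2.066 -2.299
endloop
endfacet
facet normal -0.119 -0.894 -0.431
outer loop
vertex -2.289 -2.324 -2.041
vertex -3.809 -2.673 -0.899
vertex -3.295 -2.066 -2.299
endloop
endfacet
facet normal -0.940 0.241 -0.241
outer loop
vertex -3.295 -2.066 -2.299
vertex -3.671 -1.636 -0.399
vertex -3.157 -1.029 -1.798
endloop
endfacet
facet normal 0.320 0.377 -0.869
outer loop
vertex -3.157 -1.029 -1.798
vertex -2.289 -2.324 -2.041
vertex -3.295 -2.066 -2.299
endloop
endfacet
facet normal -0.320 -0.377 0.869
outer loop
vertex -3.809 -2.673 -0.899
vertex -2.665 -1.894 -0.141
vertex -3.671 -1.636 -0.399
endloop
endfacet
facet normal -0.119 -0.894 -0.432
outer loop
vertex -2.803 -2.931 -0.642
vertex -3.809 -2.673 -0.899
vertex -2.289 -2.324 -2.041
endloop
endfacet
facet normal -0.319 -0.378 0.869
outer loop
vertex -2.803 -2.931 -0.642
vertex -2.665 -1.894 -0.141
vertex -3.809 -2.673 -0.899
endloop
endfacet
facet normal 0.119 0.894 0.432
outer loop
vertex -3.671 -1.636 -0.399
vertex -2.665 -1.894 -0.141
vertex -3.157 -1.029 -1.798
endloop
endfacet
facet normal 0.319 0.377 -0.870
outer loop
vertex -2.151 -1.287 -1.541
vertex -2.289 -2.324 -2.041
vertex -3.157 -1.029 -1.798
endloop
endfacet
facet normal 0.119 0.894 0.431
outer loop
vertex -3.157 -1.029 -1.798
vertex -2.665 -1.894 -0.141
vertex -2.151 -1.287 -1.541
endloop
endfacet
facet normal 0.940 -0.241 0.241
outer loop
vertex -2.151 -1.287 -1.541
vertex -2.803 -2.931 -0.642
vertex -2.289 -2.324 -2.041
endloop
endfacet
facet normal 0.940 -0.241 0.241
outer loop
vertex -2.665 -1.894 -0.141
vertex -2.803 -2.931 -0.642
vertex -2.151 -1.287 -1.541
endloop
endfacet
facet normal 0.364 -0.861 -0.356
outer loop
vertex 0.004 -2.553 2.035
vertex -0.434 -3.009 2.69
vertex -0.843 -2.852 1.893
endloop
endfacet
facet normal -0.134 0.709 -0.692
outer loop
vertex 0.004 -2.553 2.035
vertex -0.843 -2.852 1.893
vertex -1.066 -1.511 3.31
endloop
endfacet
facet normal 0.364 -0.861 -0.356
outer loop
vertex -0.843 -2.852 1.893
vertex -0.434 -3.009 2.69
vertex -1.281 -3.308 2.547
endloop
endfacet
facet normal -0.876 0.273 -0.396
outer loop
vertex -0.843 -2.852 1.893
vertex -1.281 -3.308 2.547
vertex -1.066 -1.511 3.31
endloop
endfacet
facet normal 0.364 -0.861 -0.356
outer loop
vertex -1.281 -3.308 2.547
vertex -0.434 -3.009 2.69
vertex -0.871 -3.465 3.345
endloop
endfacet
facet normal -0.893 -0.081 0.443
outer loop
vertex -1.281 -3.308 2.547
vertex -0.871 -3.465 3.345
vertex -1.066 -1.511 3.31
endloop
endfacet
facet normal 0.364 -0.861 -0.357
outer loop
vertex -0.871 -3.465 3.345
vertex -0.434 -3.009 2.69
vertex -0.024 -3.166 3.487
endloop
endfacet
facet normal -0.166 0.001 0.986
outer loop
vertex -0.871 -3.465 3.345
vertex -0.024 -3.166 3.487
vertex -1.066 -1.511 3.31
endloop
endfacet
facet normal 0.363 -0.861 -0.356
outer loop
vertex -0.024 -3.166 3.487
vertex -0.434 -3.009 2.69
vertex 0.414 -2.71 2.832
endloop
endfacet
facet normal 0.577 0.437 0.690
outer loop
vertex -0.024 -3.166 3.487
vertex 0.414 -2.71 2.832
vertex -1.066 -1.511 3.31
endloop
endfacet
facet normal 0.363 -0.861 -0.356
outer loop
vertex 0.414 -2.71 2.832
vertex -0.434 -3.009 2.69
vertex 0.004 -2.553 2.035
endloop
endfacet
facet normal 0.593 0.791 -0.149
outer loop
vertex 0.414 -2.71 2.832
vertex 0.004 -2.553 2.035
vertex -1.066 -1.511 3.31
endloop
endfacet

endsolid


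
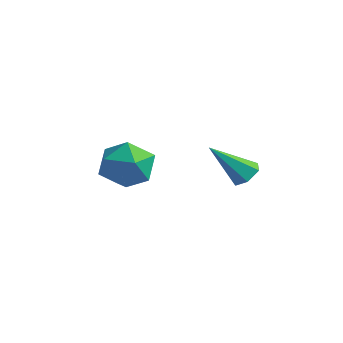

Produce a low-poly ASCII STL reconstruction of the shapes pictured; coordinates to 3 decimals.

solid 
facet normal 0.385 0.578 -0.720
outer loop
vertex 1.405 3.158 -0.774
vertex 0.88 3.587 -0.71
vertex 1.441 3.678 -0.337
endloop
endfacet
facet normal 0.778 -0.435 0.453
outer loop
vertex 1.405 3.158 -0.774
vertex 1.441 3.678 -0.337
vertex 0.1 2.413 0.75
endloop
endfacet
facet normal 0.385 0.578 -0.719
outer loop
vertex 1.441 3.678 -0.337
vertex 0.88 3.587 -0.71
vertex 0.917 4.106 -0.273
endloop
endfacet
facet normal 0.380 0.337 0.861
outer loop
vertex 1.441 3.678 -0.337
vertex 0.917 4.106 -0.273
vertex 0.1 2.413 0.75
endloop
endfacet
facet normal 0.386 0.578 -0.719
outer loop
vertex 0.917 4.106 -0.273
vertex 0.88 3.587 -0.71
vertex 0.356 4.015 -0.647
endloop
endfacet
facet normal -0.505 0.612 0.609
outer loop
vertex 0.917 4.106 -0.273
vertex 0.356 4.015 -0.647
vertex 0.1 2.413 0.75
endloop
endfacet
facet normal 0.385 0.578 -0.720
outer loop
vertex 0.356 4.015 -0.647
vertex 0.88 3.587 -0.71
vertex 0.319 3.495 -1.084
endloop
endfacet
facet normal -0.992 0.114 -0.051
outer loop
vertex 0.356 4.015 -0.647
vertex 0.319 3.495 -1.084
vertex 0.1 2.413 0.75
endloop
endfacet
facet normal 0.385 0.578 -0.720
outer loop
vertex 0.319 3.495 -1.084
vertex 0.88 3.587 -0.71
vertex 0.844 3.067 -1.147
endloop
endfacet
facet normal -0.593 -0.660 -0.460
outer loop
vertex 0.319 3.495 -1.084
vertex 0.844 3.067 -1.147
vertex 0.1 2.413 0.75
endloop
endfacet
facet normal 0.385 0.578 -0.720
outer loop
vertex 0.844 3.067 -1.147
vertex 0.88 3.587 -0.71
vertex 1.405 3.158 -0.774
endloop
endfacet
facet normal 0.290 -0.934 -0.208
outer loop
vertex 0.844 3.067 -1.147
vertex 1.405 3.158 -0.774
vertex 0.1 2.413 0.75
endloop
endfacet
facet normal 0.071 0.986 0.153
outer loop
vertex -3.746 2.721 -1.864
vertex -4.386 2.599 -0.784
vertex -3.128 2.509 -0.784
endloop
endfacet
facet normal 0.631 0.745 -0.215
outer loop
vertex -3.746 2.721 -1.864
vertex -3.128 2.509 -0.784
vertex -2.78 1.91 -1.838
endloop
endfacet
facet normal 0.388 0.436 -0.812
outer loop
vertex -3.746 2.721 -1.864
vertex -2.78 1.91 -1.838
vertex -3.824 1.628 -2.489
endloop
endfacet
facet normal -0.324 0.487 -0.811
outer loop
vertex -3.746 2.721 -1.864
vertex -3.824 1.628 -2.489
vertex -4.816 2.054 -1.837
endloop
endfacet
facet normal -0.521 0.826 -0.215
outer loop
vertex -3.746 2.721 -1.864
vertex -4.816 2.054 -1.837
vertex -4.386 2.599 -0.784
endloop
endfacet
facet normal 0.954 0.243 0.177
outer loop
vertex -2.78 1.91 -1.838
vertex -3.128 2.509 -0.784
vertex -2.824 1.286 -0.743
endloop
endfacet
facet normal 0.045 0.633 0.773
outer loop
vertex -3.128 2.509 -0.784
vertex -4.386 2.599 -0.784
vertex -3.816 1.712 -0.091
endloop
endfacet
facet normal -0.910 0.375 0.177
outer loop
vertex -4.386 2.599 -0.784
vertex -4.816 2.054 -1.837
vertex -4.86 1.43 -0.742
endloop
endfacet
facet normal -0.592 -0.174 -0.787
outer loop
vertex -4.816 2.054 -1.837
vertex -3.824 1.628 -2.489
vertex -4.512 0.831 -1.796
endloop
endfacet
facet normal 0.560 -0.256 -0.788
outer loop
vertex -3.824 1.628 -2.489
vertex -2.78 1.91 -1.838
vertex -3.254 0.741 -1.796
endloop
endfacet
facet normal 0.324 -0.487 0.811
outer loop
vertex -3.894 0.619 -0.716
vertex -2.824 1.286 -0.743
vertex -3.816 1.712 -0.091
endloop
endfacet
facet normal -0.388 -0.436 0.812
outer loop
vertex -3.894 0.619 -0.716
vertex -3.816 1.712 -0.091
vertex -4.86 1.43 -0.742
endloop
endfacet
facet normal -0.631 -0.745 0.215
outer loop
vertex -3.894 0.619 -0.716
vertex -4.86 1.43 -0.742
vertex -4.512 0.831 -1.796
endloop
endfacet
facet normal -0.071 -0.986 -0.153
outer loop
vertex -3.894 0.619 -0.716
vertex -4.512 0.831 -1.796
vertex -3.254 0.741 -1.796
endloop
endfacet
facet normal 0.521 -0.826 0.215
outer loop
vertex -3.894 0.619 -0.716
vertex -3.254 0.741 -1.796
vertex -2.824 1.286 -0.743
endloop
endfacet
facet normal 0.592 0.174 0.787
outer loop
vertex -3.816 1.712 -0.091
vertex -2.824 1.286 -0.743
vertex -3.128 2.509 -0.784
endloop
endfacet
facet normal -0.560 0.256 0.788
outer loop
vertex -4.86 1.43 -0.742
vertex -3.816 1.712 -0.091
vertex -4.386 2.599 -0.784
endloop
endfacet
facet normal -0.954 -0.243 -0.177
outer loop
vertex -4.512 0.831 -1.796
vertex -4.86 1.43 -0.742
vertex -4.816 2.054 -1.837
endloop
endfacet
facet normal -0.045 -0.633 -0.773
outer loop
vertex -3.254 0.741 -1.796
vertex -4.512 0.831 -1.796
vertex -3.824 1.628 -2.489
endloop
endfacet
facet normal 0.910 -0.375 -0.177
outer loop
vertex -2.824 1.286 -0.743
vertex -3.254 0.741 -1.796
vertex -2.78 1.91 -1.838
endloop
endfacet

endsolid


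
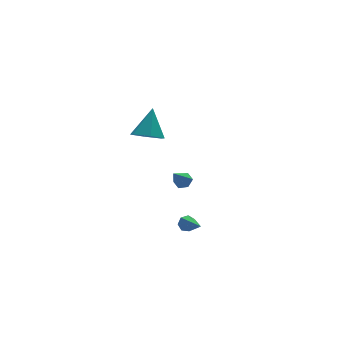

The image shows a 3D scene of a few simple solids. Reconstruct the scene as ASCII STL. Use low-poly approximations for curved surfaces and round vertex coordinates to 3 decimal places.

solid 
facet normal 0.557 0.300 -0.774
outer loop
vertex 2.841 3.649 -3.888
vertex 2.455 3.434 -4.249
vertex 2.41 3.974 -4.072
endloop
endfacet
facet normal 0.141 0.623 0.769
outer loop
vertex 2.841 3.649 -3.888
vertex 2.41 3.974 -4.072
vertex 1.665 3.006 -3.151
endloop
endfacet
facet normal 0.558 0.300 -0.774
outer loop
vertex 2.41 3.974 -4.072
vertex 2.455 3.434 -4.249
vertex 2.025 3.759 -4.433
endloop
endfacet
facet normal -0.639 0.728 0.248
outer loop
vertex 2.41 3.974 -4.072
vertex 2.025 3.759 -4.433
vertex 1.665 3.006 -3.151
endloop
endfacet
facet normal 0.558 0.300 -0.774
outer loop
vertex 2.025 3.759 -4.433
vertex 2.455 3.434 -4.249
vertex 2.07 3.219 -4.61
endloop
endfacet
facet normal -0.964 0.007 -0.267
outer loop
vertex 2.025 3.759 -4.433
vertex 2.07 3.219 -4.61
vertex 1.665 3.006 -3.151
endloop
endfacet
facet normal 0.557 0.302 -0.774
outer loop
vertex 2.07 3.219 -4.61
vertex 2.455 3.434 -4.249
vertex 2.501 2.894 -4.427
endloop
endfacet
facet normal -0.508 -0.821 -0.261
outer loop
vertex 2.07 3.219 -4.61
vertex 2.501 2.894 -4.427
vertex 1.665 3.006 -3.151
endloop
endfacet
facet normal 0.557 0.302 -0.774
outer loop
vertex 2.501 2.894 -4.427
vertex 2.455 3.434 -4.249
vertex 2.886 3.109 -4.066
endloop
endfacet
facet normal 0.273 -0.926 0.260
outer loop
vertex 2.501 2.894 -4.427
vertex 2.886 3.109 -4.066
vertex 1.665 3.006 -3.151
endloop
endfacet
facet normal 0.556 0.302 -0.774
outer loop
vertex 2.886 3.109 -4.066
vertex 2.455 3.434 -4.249
vertex 2.841 3.649 -3.888
endloop
endfacet
facet normal 0.598 -0.206 0.775
outer loop
vertex 2.886 3.109 -4.066
vertex 2.841 3.649 -3.888
vertex 1.665 3.006 -3.151
endloop
endfacet
facet normal -0.385 -0.470 -0.795
outer loop
vertex -0.447 -0.079 2.203
vertex -1.266 -0.173 2.655
vertex -1.105 0.588 2.127
endloop
endfacet
facet normal 0.707 0.672 -0.221
outer loop
vertex -0.447 -0.079 2.203
vertex -1.105 0.588 2.127
vertex -0.574 0.673 4.085
endloop
endfacet
facet normal -0.384 -0.470 -0.795
outer loop
vertex -1.105 0.588 2.127
vertex -1.266 -0.173 2.655
vertex -1.924 0.494 2.578
endloop
endfacet
facet normal -0.120 0.993 -0.011
outer loop
vertex -1.105 0.588 2.127
vertex -1.924 0.494 2.578
vertex -0.574 0.673 4.085
endloop
endfacet
facet normal -0.384 -0.470 -0.795
outer loop
vertex -1.924 0.494 2.578
vertex -1.266 -0.173 2.655
vertex -2.085 -0.267 3.106
endloop
endfacet
facet normal -0.668 0.514 0.538
outer loop
vertex -1.924 0.494 2.578
vertex -2.085 -0.267 3.106
vertex -0.574 0.673 4.085
endloop
endfacet
facet normal -0.384 -0.470 -0.795
outer loop
vertex -2.085 -0.267 3.106
vertex -1.266 -0.173 2.655
vertex -1.427 -0.934 3.183
endloop
endfacet
facet normal -0.391 -0.284 0.876
outer loop
vertex -2.085 -0.267 3.106
vertex -1.427 -0.934 3.183
vertex -0.574 0.673 4.085
endloop
endfacet
facet normal -0.385 -0.470 -0.795
outer loop
vertex -1.427 -0.934 3.183
vertex -1.266 -0.173 2.655
vertex -0.608 -0.84 2.731
endloop
endfacet
facet normal 0.437 -0.605 0.665
outer loop
vertex -1.427 -0.934 3.183
vertex -0.608 -0.84 2.731
vertex -0.574 0.673 4.085
endloop
endfacet
facet normal -0.385 -0.470 -0.795
outer loop
vertex -0.608 -0.84 2.731
vertex -1.266 -0.173 2.655
vertex -0.447 -0.079 2.203
endloop
endfacet
facet normal 0.985 -0.127 0.117
outer loop
vertex -0.608 -0.84 2.731
vertex -0.447 -0.079 2.203
vertex -0.574 0.673 4.085
endloop
endfacet
facet normal -0.062 0.889 -0.453
outer loop
vertex -0.017 -2.429 -2.35
vertex -0.21 -2.654 -2.765
vertex -0.458 -2.466 -2.362
endloop
endfacet
facet normal -0.043 0.189 0.981
outer loop
vertex -0.017 -2.429 -2.35
vertex -0.458 -2.466 -2.362
vertex -0.11 -4.086 -2.035
endloop
endfacet
facet normal -0.062 0.889 -0.453
outer loop
vertex -0.458 -2.466 -2.362
vertex -0.21 -2.654 -2.765
vertex -0.712 -2.644 -2.677
endloop
endfacet
facet normal -0.768 -0.036 0.640
outer loop
vertex -0.458 -2.466 -2.362
vertex -0.712 -2.644 -2.677
vertex -0.11 -4.086 -2.035
endloop
endfacet
facet normal -0.062 0.889 -0.453
outer loop
vertex -0.712 -2.644 -2.677
vertex -0.21 -2.654 -2.765
vertex -0.588 -2.83 -3.059
endloop
endfacet
facet normal -0.904 -0.418 -0.090
outer loop
vertex -0.712 -2.644 -2.677
vertex -0.588 -2.83 -3.059
vertex -0.11 -4.086 -2.035
endloop
endfacet
facet normal -0.061 0.889 -0.453
outer loop
vertex -0.588 -2.83 -3.059
vertex -0.21 -2.654 -2.765
vertex -0.18 -2.884 -3.22
endloop
endfacet
facet normal -0.348 -0.668 -0.657
outer loop
vertex -0.588 -2.83 -3.059
vertex -0.18 -2.884 -3.22
vertex -0.11 -4.086 -2.035
endloop
endfacet
facet normal -0.061 0.889 -0.454
outer loop
vertex -0.18 -2.884 -3.22
vertex -0.21 -2.654 -2.765
vertex 0.206 -2.765 -3.039
endloop
endfacet
facet normal 0.484 -0.600 -0.637
outer loop
vertex -0.18 -2.884 -3.22
vertex 0.206 -2.765 -3.039
vertex -0.11 -4.086 -2.035
endloop
endfacet
facet normal -0.062 0.889 -0.454
outer loop
vertex 0.206 -2.765 -3.039
vertex -0.21 -2.654 -2.765
vertex 0.279 -2.562 -2.652
endloop
endfacet
facet normal 0.964 -0.264 -0.044
outer loop
vertex 0.206 -2.765 -3.039
vertex 0.279 -2.562 -2.652
vertex -0.11 -4.086 -2.035
endloop
endfacet
facet normal -0.063 0.889 -0.453
outer loop
vertex 0.279 -2.562 -2.652
vertex -0.21 -2.654 -2.765
vertex -0.017 -2.429 -2.35
endloop
endfacet
facet normal 0.730 0.088 0.677
outer loop
vertex 0.279 -2.562 -2.652
vertex -0.017 -2.429 -2.35
vertex -0.11 -4.086 -2.035
endloop
endfacet

endsolid


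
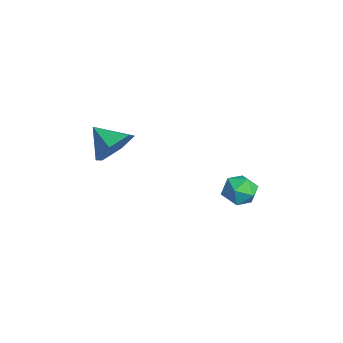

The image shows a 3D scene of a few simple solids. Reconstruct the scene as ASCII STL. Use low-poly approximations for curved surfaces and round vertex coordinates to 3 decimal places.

solid 
facet normal 0.721 0.466 -0.514
outer loop
vertex -1.327 -2.34 1.26
vertex -1.591 -2.743 0.524
vertex -1.935 -1.964 0.748
endloop
endfacet
facet normal -0.432 0.402 0.808
outer loop
vertex -1.327 -2.34 1.26
vertex -1.935 -1.964 0.748
vertex -2.449 -3.297 1.136
endloop
endfacet
facet normal 0.720 0.466 -0.514
outer loop
vertex -1.935 -1.964 0.748
vertex -1.591 -2.743 0.524
vertex -2.2 -2.367 0.011
endloop
endfacet
facet normal -0.915 0.387 0.117
outer loop
vertex -1.935 -1.964 0.748
vertex -2.2 -2.367 0.011
vertex -2.449 -3.297 1.136
endloop
endfacet
facet normal 0.720 0.465 -0.514
outer loop
vertex -2.2 -2.367 0.011
vertex -1.591 -2.743 0.524
vertex -1.856 -3.146 -0.212
endloop
endfacet
facet normal -0.871 -0.266 -0.413
outer loop
vertex -2.2 -2.367 0.011
vertex -1.856 -3.146 -0.212
vertex -2.449 -3.297 1.136
endloop
endfacet
facet normal 0.720 0.466 -0.514
outer loop
vertex -1.856 -3.146 -0.212
vertex -1.591 -2.743 0.524
vertex -1.247 -3.521 0.301
endloop
endfacet
facet normal -0.344 -0.904 -0.253
outer loop
vertex -1.856 -3.146 -0.212
vertex -1.247 -3.521 0.301
vertex -2.449 -3.297 1.136
endloop
endfacet
facet normal 0.721 0.466 -0.514
outer loop
vertex -1.247 -3.521 0.301
vertex -1.591 -2.743 0.524
vertex -0.983 -3.118 1.037
endloop
endfacet
facet normal 0.138 -0.889 0.437
outer loop
vertex -1.247 -3.521 0.301
vertex -0.983 -3.118 1.037
vertex -2.449 -3.297 1.136
endloop
endfacet
facet normal 0.721 0.466 -0.514
outer loop
vertex -0.983 -3.118 1.037
vertex -1.591 -2.743 0.524
vertex -1.327 -2.34 1.26
endloop
endfacet
facet normal 0.094 -0.236 0.967
outer loop
vertex -0.983 -3.118 1.037
vertex -1.327 -2.34 1.26
vertex -2.449 -3.297 1.136
endloop
endfacet
facet normal -0.246 0.740 0.626
outer loop
vertex -1.07 2.237 -2.186
vertex -1.605 1.829 -1.914
vertex -0.942 1.801 -1.62
endloop
endfacet
facet normal 0.451 0.753 0.478
outer loop
vertex -1.07 2.237 -2.186
vertex -0.942 1.801 -1.62
vertex -0.456 1.851 -2.157
endloop
endfacet
facet normal 0.526 0.819 -0.229
outer loop
vertex -1.07 2.237 -2.186
vertex -0.456 1.851 -2.157
vertex -0.819 1.909 -2.783
endloop
endfacet
facet normal -0.126 0.846 -0.518
outer loop
vertex -1.07 2.237 -2.186
vertex -0.819 1.909 -2.783
vertex -1.529 1.895 -2.633
endloop
endfacet
facet normal -0.603 0.797 0.009
outer loop
vertex -1.07 2.237 -2.186
vertex -1.529 1.895 -2.633
vertex -1.605 1.829 -1.914
endloop
endfacet
facet normal 0.730 0.127 0.672
outer loop
vertex -0.456 1.851 -2.157
vertex -0.942 1.801 -1.62
vertex -0.611 1.205 -1.867
endloop
endfacet
facet normal -0.400 0.103 0.911
outer loop
vertex -0.942 1.801 -1.62
vertex -1.605 1.829 -1.914
vertex -1.321 1.191 -1.717
endloop
endfacet
facet normal -0.977 0.196 -0.085
outer loop
vertex -1.605 1.829 -1.914
vertex -1.529 1.895 -2.633
vertex -1.684 1.249 -2.343
endloop
endfacet
facet normal -0.204 0.276 -0.939
outer loop
vertex -1.529 1.895 -2.633
vertex -0.819 1.909 -2.783
vertex -1.198 1.299 -2.88
endloop
endfacet
facet normal 0.850 0.233 -0.472
outer loop
vertex -0.819 1.909 -2.783
vertex -0.456 1.851 -2.157
vertex -0.535 1.271 -2.586
endloop
endfacet
facet normal 0.126 -0.846 0.518
outer loop
vertex -1.07 0.863 -2.314
vertex -0.611 1.205 -1.867
vertex -1.321 1.191 -1.717
endloop
endfacet
facet normal -0.526 -0.819 0.229
outer loop
vertex -1.07 0.863 -2.314
vertex -1.321 1.191 -1.717
vertex -1.684 1.249 -2.343
endloop
endfacet
facet normal -0.451 -0.753 -0.478
outer loop
vertex -1.07 0.863 -2.314
vertex -1.684 1.249 -2.343
vertex -1.198 1.299 -2.88
endloop
endfacet
facet normal 0.246 -0.740 -0.626
outer loop
vertex -1.07 0.863 -2.314
vertex -1.198 1.299 -2.88
vertex -0.535 1.271 -2.586
endloop
endfacet
facet normal 0.603 -0.797 -0.009
outer loop
vertex -1.07 0.863 -2.314
vertex -0.535 1.271 -2.586
vertex -0.611 1.205 -1.867
endloop
endfacet
facet normal 0.204 -0.276 0.939
outer loop
vertex -1.321 1.191 -1.717
vertex -0.611 1.205 -1.867
vertex -0.942 1.801 -1.62
endloop
endfacet
facet normal -0.850 -0.233 0.472
outer loop
vertex -1.684 1.249 -2.343
vertex -1.321 1.191 -1.717
vertex -1.605 1.829 -1.914
endloop
endfacet
facet normal -0.730 -0.127 -0.672
outer loop
vertex -1.198 1.299 -2.88
vertex -1.684 1.249 -2.343
vertex -1.529 1.895 -2.633
endloop
endfacet
facet normal 0.400 -0.103 -0.911
outer loop
vertex -0.535 1.271 -2.586
vertex -1.198 1.299 -2.88
vertex -0.819 1.909 -2.783
endloop
endfacet
facet normal 0.977 -0.196 0.085
outer loop
vertex -0.611 1.205 -1.867
vertex -0.535 1.271 -2.586
vertex -0.456 1.851 -2.157
endloop
endfacet

endsolid


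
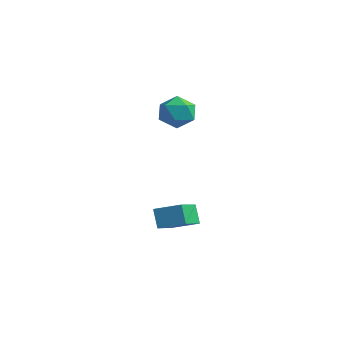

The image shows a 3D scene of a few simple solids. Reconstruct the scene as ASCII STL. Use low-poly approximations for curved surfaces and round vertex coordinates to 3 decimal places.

solid 
facet normal -0.477 0.160 0.864
outer loop
vertex -1.161 -3.43 -3.34
vertex -0.212 -2.716 -2.949
vertex -1.914 -2.06 -4.009
endloop
endfacet
facet normal -0.760 -0.570 -0.313
outer loop
vertex -1.428 -2.224 -4.891
vertex -1.161 -3.43 -3.34
vertex -1.914 -2.06 -4.009
endloop
endfacet
facet normal -0.477 0.160 0.864
outer loop
vertex -1.914 -2.06 -4.009
vertex -0.212 -2.716 -2.949
vertex -0.965 -1.347 -3.618
endloop
endfacet
facet normal -0.443 0.805 -0.394
outer loop
vertex -0.965 -1.347 -3.618
vertex -1.428 -2.224 -4.891
vertex -1.914 -2.06 -4.009
endloop
endfacet
facet normal 0.443 -0.805 0.394
outer loop
vertex -1.161 -3.43 -3.34
vertex 0.274 -2.88 -3.831
vertex -0.212 -2.716 -2.949
endloop
endfacet
facet normal -0.759 -0.571 -0.313
outer loop
vertex -0.675 -3.593 -4.222
vertex -1.161 -3.43 -3.34
vertex -1.428 -2.224 -4.891
endloop
endfacet
facet normal 0.443 -0.806 0.393
outer loop
vertex -0.675 -3.593 -4.222
vertex 0.274 -2.88 -3.831
vertex -1.161 -3.43 -3.34
endloop
endfacet
facet normal 0.760 0.570 0.312
outer loop
vertex -0.212 -2.716 -2.949
vertex 0.274 -2.88 -3.831
vertex -0.965 -1.347 -3.618
endloop
endfacet
facet normal -0.444 0.805 -0.393
outer loop
vertex -0.479 -1.51 -4.5
vertex -1.428 -2.224 -4.891
vertex -0.965 -1.347 -3.618
endloop
endfacet
facet normal 0.759 0.570 0.313
outer loop
vertex -0.965 -1.347 -3.618
vertex 0.274 -2.88 -3.831
vertex -0.479 -1.51 -4.5
endloop
endfacet
facet normal 0.477 -0.160 -0.864
outer loop
vertex -0.479 -1.51 -4.5
vertex -0.675 -3.593 -4.222
vertex -1.428 -2.224 -4.891
endloop
endfacet
facet normal 0.477 -0.160 -0.864
outer loop
vertex 0.274 -2.88 -3.831
vertex -0.675 -3.593 -4.222
vertex -0.479 -1.51 -4.5
endloop
endfacet
facet normal -0.987 0.142 -0.071
outer loop
vertex -3.118 -1.114 0.651
vertex -3.224 -1.422 1.506
vertex -3.085 -0.53 1.354
endloop
endfacet
facet normal -0.633 0.610 -0.477
outer loop
vertex -3.118 -1.114 0.651
vertex -3.085 -0.53 1.354
vertex -2.489 -0.45 0.666
endloop
endfacet
facet normal -0.234 0.243 -0.941
outer loop
vertex -3.118 -1.114 0.651
vertex -2.489 -0.45 0.666
vertex -2.259 -1.292 0.391
endloop
endfacet
facet normal -0.343 -0.452 -0.823
outer loop
vertex -3.118 -1.114 0.651
vertex -2.259 -1.292 0.391
vertex -2.714 -1.892 0.91
endloop
endfacet
facet normal -0.808 -0.515 -0.286
outer loop
vertex -3.118 -1.114 0.651
vertex -2.714 -1.892 0.91
vertex -3.224 -1.422 1.506
endloop
endfacet
facet normal -0.192 0.980 -0.053
outer loop
vertex -2.489 -0.45 0.666
vertex -3.085 -0.53 1.354
vertex -2.206 -0.348 1.53
endloop
endfacet
facet normal -0.767 0.222 0.602
outer loop
vertex -3.085 -0.53 1.354
vertex -3.224 -1.422 1.506
vertex -2.661 -0.948 2.049
endloop
endfacet
facet normal -0.477 -0.841 0.255
outer loop
vertex -3.224 -1.422 1.506
vertex -2.714 -1.892 0.91
vertex -2.431 -1.79 1.774
endloop
endfacet
facet normal 0.276 -0.740 -0.613
outer loop
vertex -2.714 -1.892 0.91
vertex -2.259 -1.292 0.391
vertex -1.835 -1.71 1.086
endloop
endfacet
facet normal 0.451 0.386 -0.805
outer loop
vertex -2.259 -1.292 0.391
vertex -2.489 -0.45 0.666
vertex -1.696 -0.818 0.934
endloop
endfacet
facet normal 0.343 0.452 0.823
outer loop
vertex -1.802 -1.126 1.789
vertex -2.206 -0.348 1.53
vertex -2.661 -0.948 2.049
endloop
endfacet
facet normal 0.234 -0.243 0.941
outer loop
vertex -1.802 -1.126 1.789
vertex -2.661 -0.948 2.049
vertex -2.431 -1.79 1.774
endloop
endfacet
facet normal 0.633 -0.610 0.477
outer loop
vertex -1.802 -1.126 1.789
vertex -2.431 -1.79 1.774
vertex -1.835 -1.71 1.086
endloop
endfacet
facet normal 0.987 -0.142 0.071
outer loop
vertex -1.802 -1.126 1.789
vertex -1.835 -1.71 1.086
vertex -1.696 -0.818 0.934
endloop
endfacet
facet normal 0.808 0.515 0.286
outer loop
vertex -1.802 -1.126 1.789
vertex -1.696 -0.818 0.934
vertex -2.206 -0.348 1.53
endloop
endfacet
facet normal -0.276 0.740 0.613
outer loop
vertex -2.661 -0.948 2.049
vertex -2.206 -0.348 1.53
vertex -3.085 -0.53 1.354
endloop
endfacet
facet normal -0.451 -0.386 0.805
outer loop
vertex -2.431 -1.79 1.774
vertex -2.661 -0.948 2.049
vertex -3.224 -1.422 1.506
endloop
endfacet
facet normal 0.192 -0.980 0.053
outer loop
vertex -1.835 -1.71 1.086
vertex -2.431 -1.79 1.774
vertex -2.714 -1.892 0.91
endloop
endfacet
facet normal 0.767 -0.222 -0.602
outer loop
vertex -1.696 -0.818 0.934
vertex -1.835 -1.71 1.086
vertex -2.259 -1.292 0.391
endloop
endfacet
facet normal 0.477 0.841 -0.255
outer loop
vertex -2.206 -0.348 1.53
vertex -1.696 -0.818 0.934
vertex -2.489 -0.45 0.666
endloop
endfacet

endsolid


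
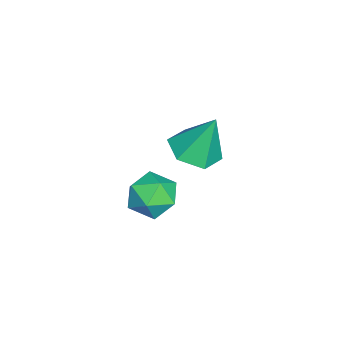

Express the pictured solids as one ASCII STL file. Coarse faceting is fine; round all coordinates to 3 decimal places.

solid 
facet normal -0.751 0.602 -0.273
outer loop
vertex 1.966 -0.141 0.845
vertex 1.349 -0.755 1.188
vertex 1.691 -0.079 1.737
endloop
endfacet
facet normal -0.166 0.979 -0.119
outer loop
vertex 1.966 -0.141 0.845
vertex 1.691 -0.079 1.737
vertex 2.591 0.047 1.516
endloop
endfacet
facet normal 0.360 0.756 -0.547
outer loop
vertex 1.966 -0.141 0.845
vertex 2.591 0.047 1.516
vertex 2.806 -0.552 0.829
endloop
endfacet
facet normal 0.099 0.240 -0.966
outer loop
vertex 1.966 -0.141 0.845
vertex 2.806 -0.552 0.829
vertex 2.039 -1.048 0.627
endloop
endfacet
facet normal -0.587 0.144 -0.797
outer loop
vertex 1.966 -0.141 0.845
vertex 2.039 -1.048 0.627
vertex 1.349 -0.755 1.188
endloop
endfacet
facet normal 0.020 0.832 0.554
outer loop
vertex 2.591 0.047 1.516
vertex 1.691 -0.079 1.737
vertex 2.361 -0.452 2.273
endloop
endfacet
facet normal -0.926 0.221 0.305
outer loop
vertex 1.691 -0.079 1.737
vertex 1.349 -0.755 1.188
vertex 1.594 -0.948 2.071
endloop
endfacet
facet normal -0.661 -0.518 -0.542
outer loop
vertex 1.349 -0.755 1.188
vertex 2.039 -1.048 0.627
vertex 1.809 -1.547 1.384
endloop
endfacet
facet normal 0.450 -0.364 -0.816
outer loop
vertex 2.039 -1.048 0.627
vertex 2.806 -0.552 0.829
vertex 2.709 -1.421 1.163
endloop
endfacet
facet normal 0.871 0.472 -0.139
outer loop
vertex 2.806 -0.552 0.829
vertex 2.591 0.047 1.516
vertex 3.051 -0.745 1.712
endloop
endfacet
facet normal -0.099 -0.240 0.966
outer loop
vertex 2.434 -1.359 2.055
vertex 2.361 -0.452 2.273
vertex 1.594 -0.948 2.071
endloop
endfacet
facet normal -0.360 -0.756 0.547
outer loop
vertex 2.434 -1.359 2.055
vertex 1.594 -0.948 2.071
vertex 1.809 -1.547 1.384
endloop
endfacet
facet normal 0.166 -0.979 0.119
outer loop
vertex 2.434 -1.359 2.055
vertex 1.809 -1.547 1.384
vertex 2.709 -1.421 1.163
endloop
endfacet
facet normal 0.751 -0.602 0.273
outer loop
vertex 2.434 -1.359 2.055
vertex 2.709 -1.421 1.163
vertex 3.051 -0.745 1.712
endloop
endfacet
facet normal 0.587 -0.144 0.797
outer loop
vertex 2.434 -1.359 2.055
vertex 3.051 -0.745 1.712
vertex 2.361 -0.452 2.273
endloop
endfacet
facet normal -0.450 0.364 0.816
outer loop
vertex 1.594 -0.948 2.071
vertex 2.361 -0.452 2.273
vertex 1.691 -0.079 1.737
endloop
endfacet
facet normal -0.871 -0.472 0.139
outer loop
vertex 1.809 -1.547 1.384
vertex 1.594 -0.948 2.071
vertex 1.349 -0.755 1.188
endloop
endfacet
facet normal -0.020 -0.832 -0.554
outer loop
vertex 2.709 -1.421 1.163
vertex 1.809 -1.547 1.384
vertex 2.039 -1.048 0.627
endloop
endfacet
facet normal 0.926 -0.221 -0.305
outer loop
vertex 3.051 -0.745 1.712
vertex 2.709 -1.421 1.163
vertex 2.806 -0.552 0.829
endloop
endfacet
facet normal 0.661 0.518 0.542
outer loop
vertex 2.361 -0.452 2.273
vertex 3.051 -0.745 1.712
vertex 2.591 0.047 1.516
endloop
endfacet
facet normal -0.002 -0.382 -0.924
outer loop
vertex -0.606 0.422 0.409
vertex -1.453 -0.069 0.614
vertex -1.491 0.854 0.233
endloop
endfacet
facet normal 0.423 0.902 0.089
outer loop
vertex -0.606 0.422 0.409
vertex -1.491 0.854 0.233
vertex -1.447 0.629 2.306
endloop
endfacet
facet normal -0.002 -0.382 -0.924
outer loop
vertex -1.491 0.854 0.233
vertex -1.453 -0.069 0.614
vertex -2.337 0.363 0.438
endloop
endfacet
facet normal -0.480 0.871 0.105
outer loop
vertex -1.491 0.854 0.233
vertex -2.337 0.363 0.438
vertex -1.447 0.629 2.306
endloop
endfacet
facet normal -0.003 -0.382 -0.924
outer loop
vertex -2.337 0.363 0.438
vertex -1.453 -0.069 0.614
vertex -2.299 -0.561 0.82
endloop
endfacet
facet normal -0.902 0.133 0.411
outer loop
vertex -2.337 0.363 0.438
vertex -2.299 -0.561 0.82
vertex -1.447 0.629 2.306
endloop
endfacet
facet normal -0.003 -0.382 -0.924
outer loop
vertex -2.299 -0.561 0.82
vertex -1.453 -0.069 0.614
vertex -1.414 -0.993 0.996
endloop
endfacet
facet normal -0.420 -0.575 0.702
outer loop
vertex -2.299 -0.561 0.82
vertex -1.414 -0.993 0.996
vertex -1.447 0.629 2.306
endloop
endfacet
facet normal -0.003 -0.382 -0.924
outer loop
vertex -1.414 -0.993 0.996
vertex -1.453 -0.069 0.614
vertex -0.568 -0.502 0.79
endloop
endfacet
facet normal 0.483 -0.544 0.686
outer loop
vertex -1.414 -0.993 0.996
vertex -0.568 -0.502 0.79
vertex -1.447 0.629 2.306
endloop
endfacet
facet normal -0.003 -0.381 -0.924
outer loop
vertex -0.568 -0.502 0.79
vertex -1.453 -0.069 0.614
vertex -0.606 0.422 0.409
endloop
endfacet
facet normal 0.905 0.194 0.380
outer loop
vertex -0.568 -0.502 0.79
vertex -0.606 0.422 0.409
vertex -1.447 0.629 2.306
endloop
endfacet

endsolid


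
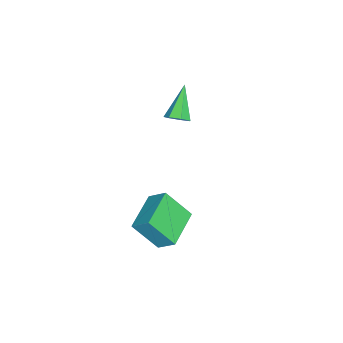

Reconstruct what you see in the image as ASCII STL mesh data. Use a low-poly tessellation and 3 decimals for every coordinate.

solid 
facet normal -0.988 0.094 0.125
outer loop
vertex 1.97 -1.414 0.145
vertex 1.92 -0.271 -1.112
vertex 1.803 -2.214 -0.576
endloop
endfacet
facet normal 0.029 -0.673 0.739
outer loop
vertex 3.64 -2.389 -0.808
vertex 1.97 -1.414 0.145
vertex 1.803 -2.214 -0.576
endloop
endfacet
facet normal -0.988 0.094 0.125
outer loop
vertex 1.803 -2.214 -0.576
vertex 1.92 -0.271 -1.112
vertex 1.753 -1.071 -1.833
endloop
endfacet
facet normal -0.153 -0.734 -0.661
outer loop
vertex 1.753 -1.071 -1.833
vertex 3.64 -2.389 -0.808
vertex 1.803 -2.214 -0.576
endloop
endfacet
facet normal 0.153 0.734 0.661
outer loop
vertex 1.97 -1.414 0.145
vertex 3.757 -0.446 -1.344
vertex 1.92 -0.271 -1.112
endloop
endfacet
facet normal 0.029 -0.673 0.739
outer loop
vertex 3.807 -1.589 -0.087
vertex 1.97 -1.414 0.145
vertex 3.64 -2.389 -0.808
endloop
endfacet
facet normal 0.153 0.734 0.661
outer loop
vertex 3.807 -1.589 -0.087
vertex 3.757 -0.446 -1.344
vertex 1.97 -1.414 0.145
endloop
endfacet
facet normal -0.029 0.673 -0.739
outer loop
vertex 1.92 -0.271 -1.112
vertex 3.757 -0.446 -1.344
vertex 1.753 -1.071 -1.833
endloop
endfacet
facet normal -0.153 -0.734 -0.661
outer loop
vertex 3.59 -1.246 -2.065
vertex 3.64 -2.389 -0.808
vertex 1.753 -1.071 -1.833
endloop
endfacet
facet normal -0.029 0.673 -0.739
outer loop
vertex 1.753 -1.071 -1.833
vertex 3.757 -0.446 -1.344
vertex 3.59 -1.246 -2.065
endloop
endfacet
facet normal 0.988 -0.094 -0.125
outer loop
vertex 3.59 -1.246 -2.065
vertex 3.807 -1.589 -0.087
vertex 3.64 -2.389 -0.808
endloop
endfacet
facet normal 0.988 -0.094 -0.125
outer loop
vertex 3.757 -0.446 -1.344
vertex 3.807 -1.589 -0.087
vertex 3.59 -1.246 -2.065
endloop
endfacet
facet normal 0.762 0.051 -0.646
outer loop
vertex -1.658 -2.379 1.597
vertex -2.028 -2.105 1.182
vertex -1.676 -1.841 1.618
endloop
endfacet
facet normal 0.391 -0.023 0.920
outer loop
vertex -1.658 -2.379 1.597
vertex -1.676 -1.841 1.618
vertex -3.392 -2.195 2.338
endloop
endfacet
facet normal 0.762 0.050 -0.646
outer loop
vertex -1.676 -1.841 1.618
vertex -2.028 -2.105 1.182
vertex -1.959 -1.503 1.31
endloop
endfacet
facet normal 0.133 0.726 0.674
outer loop
vertex -1.676 -1.841 1.618
vertex -1.959 -1.503 1.31
vertex -3.392 -2.195 2.338
endloop
endfacet
facet normal 0.762 0.050 -0.646
outer loop
vertex -1.959 -1.503 1.31
vertex -2.028 -2.105 1.182
vertex -2.294 -1.618 0.906
endloop
endfacet
facet normal -0.395 0.916 0.067
outer loop
vertex -1.959 -1.503 1.31
vertex -2.294 -1.618 0.906
vertex -3.392 -2.195 2.338
endloop
endfacet
facet normal 0.761 0.049 -0.647
outer loop
vertex -2.294 -1.618 0.906
vertex -2.028 -2.105 1.182
vertex -2.43 -2.1 0.709
endloop
endfacet
facet normal -0.797 0.407 -0.447
outer loop
vertex -2.294 -1.618 0.906
vertex -2.43 -2.1 0.709
vertex -3.392 -2.195 2.338
endloop
endfacet
facet normal 0.761 0.050 -0.646
outer loop
vertex -2.43 -2.1 0.709
vertex -2.028 -2.105 1.182
vertex -2.263 -2.586 0.868
endloop
endfacet
facet normal -0.770 -0.421 -0.479
outer loop
vertex -2.43 -2.1 0.709
vertex -2.263 -2.586 0.868
vertex -3.392 -2.195 2.338
endloop
endfacet
facet normal 0.761 0.050 -0.647
outer loop
vertex -2.263 -2.586 0.868
vertex -2.028 -2.105 1.182
vertex -1.919 -2.71 1.263
endloop
endfacet
facet normal -0.334 -0.943 -0.005
outer loop
vertex -2.263 -2.586 0.868
vertex -1.919 -2.71 1.263
vertex -3.392 -2.195 2.338
endloop
endfacet
facet normal 0.762 0.051 -0.646
outer loop
vertex -1.919 -2.71 1.263
vertex -2.028 -2.105 1.182
vertex -1.658 -2.379 1.597
endloop
endfacet
facet normal 0.182 -0.766 0.617
outer loop
vertex -1.919 -2.71 1.263
vertex -1.658 -2.379 1.597
vertex -3.392 -2.195 2.338
endloop
endfacet

endsolid
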